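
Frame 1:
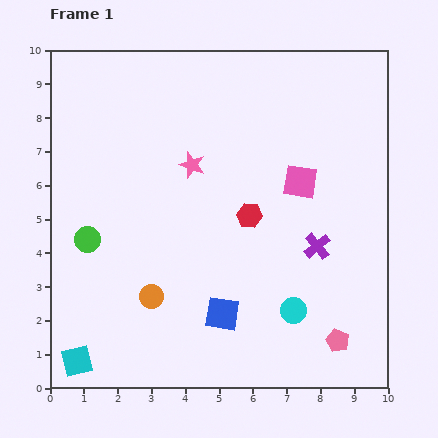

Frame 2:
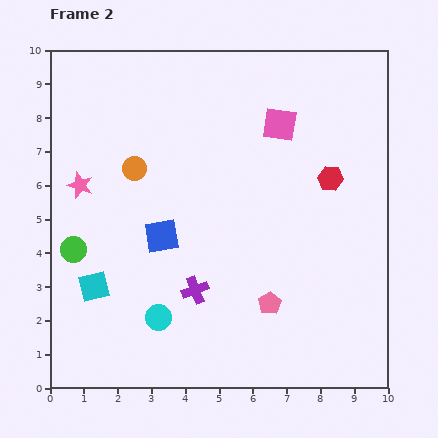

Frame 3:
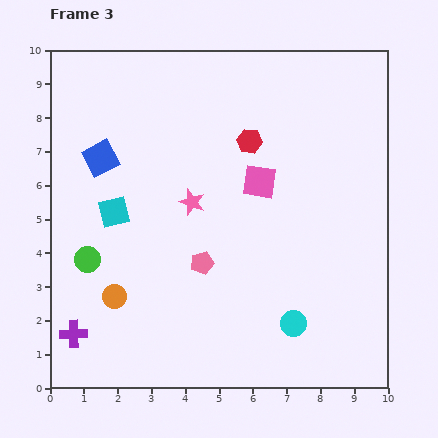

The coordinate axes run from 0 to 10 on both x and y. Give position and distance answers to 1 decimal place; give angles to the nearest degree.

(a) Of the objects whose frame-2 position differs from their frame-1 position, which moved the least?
the green circle

(moved 0.5)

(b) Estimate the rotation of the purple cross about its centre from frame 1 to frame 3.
38° clockwise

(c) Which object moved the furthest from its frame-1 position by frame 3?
the purple cross

(moved 7.7; next 5.8)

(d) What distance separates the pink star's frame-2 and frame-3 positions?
3.3

The pink star moved from (0.9, 6.0) to (4.2, 5.5), a distance of √(3.3² + 0.5²) ≈ 3.3.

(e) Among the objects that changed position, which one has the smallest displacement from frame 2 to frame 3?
the green circle

(moved 0.5)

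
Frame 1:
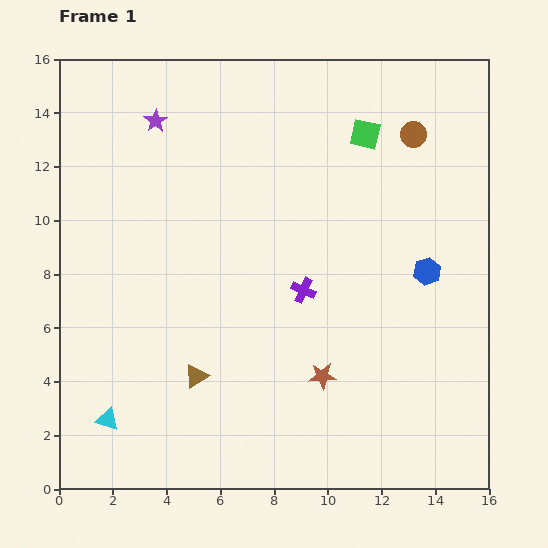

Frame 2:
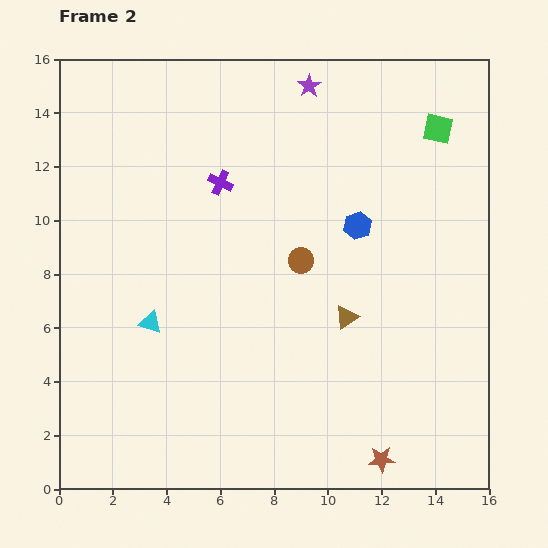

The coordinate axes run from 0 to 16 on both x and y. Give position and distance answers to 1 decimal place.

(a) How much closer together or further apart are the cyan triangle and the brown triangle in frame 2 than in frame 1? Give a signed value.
+3.6

Distance in frame 1: 3.7. Distance in frame 2: 7.3.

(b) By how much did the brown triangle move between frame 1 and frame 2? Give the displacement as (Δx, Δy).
(5.6, 2.2)

The brown triangle was at (5.1, 4.2) in frame 1 and (10.7, 6.4) in frame 2.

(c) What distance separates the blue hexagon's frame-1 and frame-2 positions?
3.1

The blue hexagon moved from (13.7, 8.1) to (11.1, 9.8), a distance of √(2.6² + 1.7²) ≈ 3.1.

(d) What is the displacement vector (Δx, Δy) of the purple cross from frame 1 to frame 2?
(-3.1, 4.0)

The purple cross was at (9.1, 7.4) in frame 1 and (6.0, 11.4) in frame 2.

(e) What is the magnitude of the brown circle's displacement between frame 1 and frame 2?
6.3

The brown circle moved from (13.2, 13.2) to (9.0, 8.5), a distance of √(4.2² + 4.7²) ≈ 6.3.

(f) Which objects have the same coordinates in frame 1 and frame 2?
none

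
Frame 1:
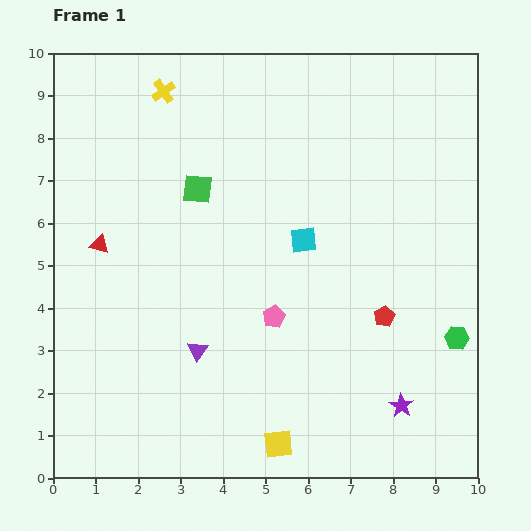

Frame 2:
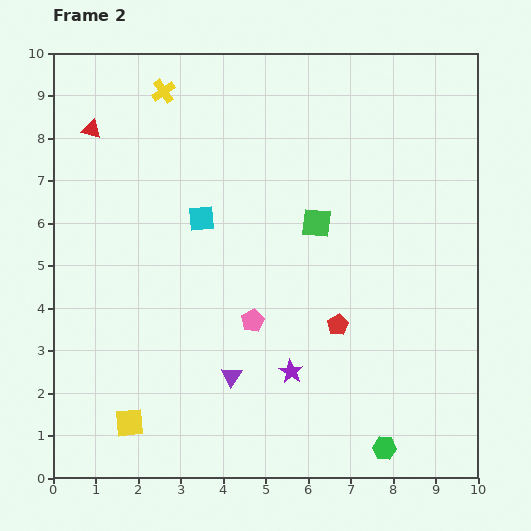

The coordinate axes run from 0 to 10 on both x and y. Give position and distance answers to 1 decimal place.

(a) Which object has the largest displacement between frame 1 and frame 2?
the yellow square

(moved 3.5; next 3.1)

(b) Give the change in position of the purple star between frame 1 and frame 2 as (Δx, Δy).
(-2.6, 0.8)

The purple star was at (8.2, 1.7) in frame 1 and (5.6, 2.5) in frame 2.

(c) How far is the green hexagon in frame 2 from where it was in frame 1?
3.1

The green hexagon moved from (9.5, 3.3) to (7.8, 0.7), a distance of √(1.7² + 2.6²) ≈ 3.1.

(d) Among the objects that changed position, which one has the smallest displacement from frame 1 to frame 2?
the pink pentagon

(moved 0.5)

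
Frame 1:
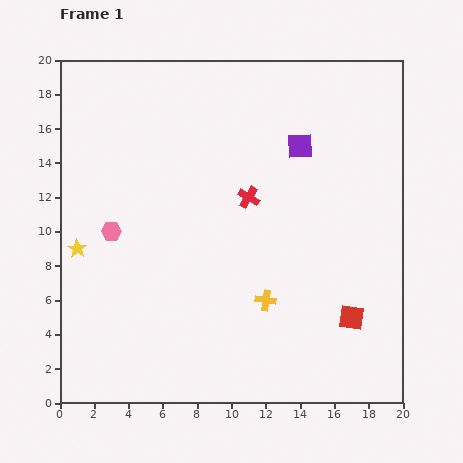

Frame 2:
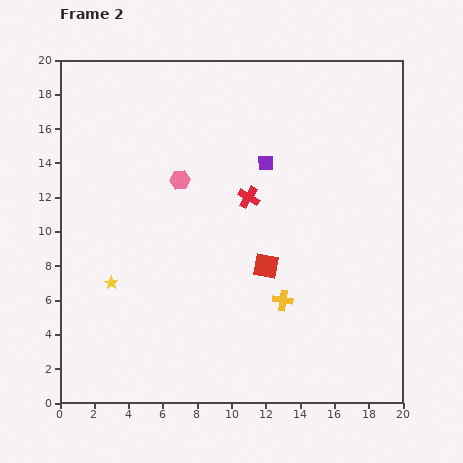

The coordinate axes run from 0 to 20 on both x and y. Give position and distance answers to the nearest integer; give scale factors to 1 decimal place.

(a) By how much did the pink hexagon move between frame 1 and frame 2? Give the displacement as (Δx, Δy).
(4, 3)

The pink hexagon was at (3, 10) in frame 1 and (7, 13) in frame 2.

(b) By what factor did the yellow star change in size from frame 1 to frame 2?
0.7×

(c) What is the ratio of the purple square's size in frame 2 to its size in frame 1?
0.6×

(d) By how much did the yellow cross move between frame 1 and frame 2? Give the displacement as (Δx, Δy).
(1, 0)

The yellow cross was at (12, 6) in frame 1 and (13, 6) in frame 2.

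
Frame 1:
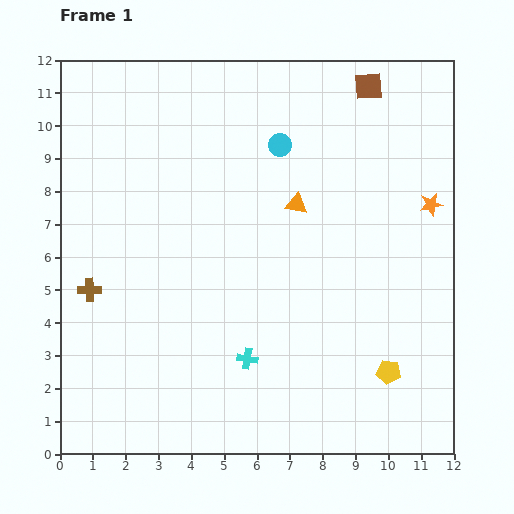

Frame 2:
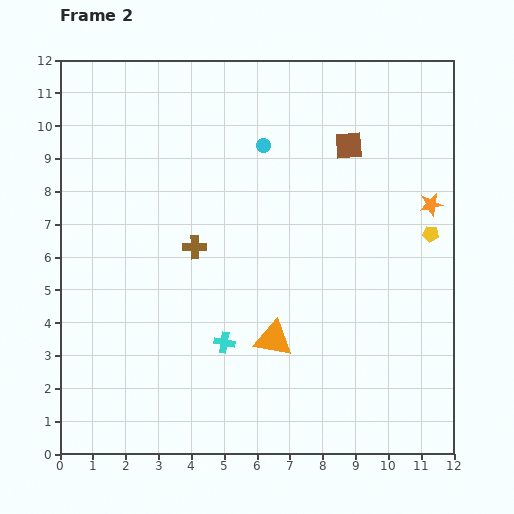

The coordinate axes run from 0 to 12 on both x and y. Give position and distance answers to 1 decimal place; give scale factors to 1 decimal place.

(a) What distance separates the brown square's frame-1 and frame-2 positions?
1.9

The brown square moved from (9.4, 11.2) to (8.8, 9.4), a distance of √(0.6² + 1.8²) ≈ 1.9.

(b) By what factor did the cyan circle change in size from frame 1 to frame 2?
0.6×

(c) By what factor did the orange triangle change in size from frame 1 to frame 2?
1.7×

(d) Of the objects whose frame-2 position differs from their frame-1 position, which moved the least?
the cyan circle

(moved 0.5)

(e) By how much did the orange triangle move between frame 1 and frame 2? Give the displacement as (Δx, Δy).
(-0.7, -4.1)

The orange triangle was at (7.2, 7.6) in frame 1 and (6.5, 3.5) in frame 2.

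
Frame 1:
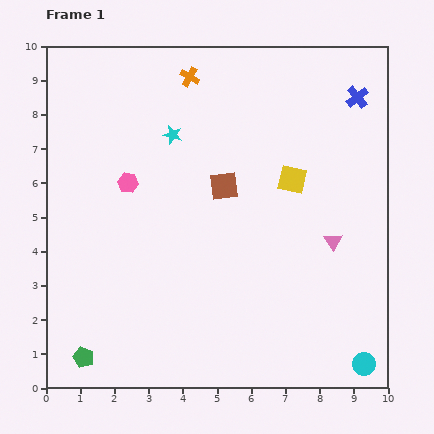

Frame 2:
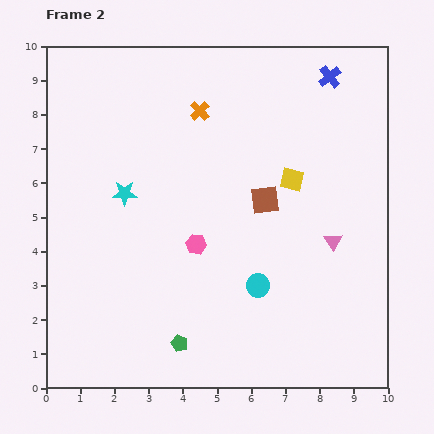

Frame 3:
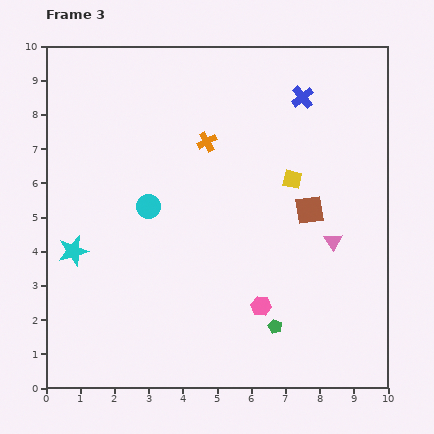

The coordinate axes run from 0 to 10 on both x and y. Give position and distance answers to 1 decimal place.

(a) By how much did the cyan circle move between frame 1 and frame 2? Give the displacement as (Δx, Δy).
(-3.1, 2.3)

The cyan circle was at (9.3, 0.7) in frame 1 and (6.2, 3.0) in frame 2.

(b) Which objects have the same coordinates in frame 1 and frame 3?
the pink triangle, the yellow square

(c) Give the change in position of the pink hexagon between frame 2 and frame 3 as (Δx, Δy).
(1.9, -1.8)

The pink hexagon was at (4.4, 4.2) in frame 2 and (6.3, 2.4) in frame 3.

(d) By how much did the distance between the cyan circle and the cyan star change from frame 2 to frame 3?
-2.1

Distance in frame 2: 4.7. Distance in frame 3: 2.6.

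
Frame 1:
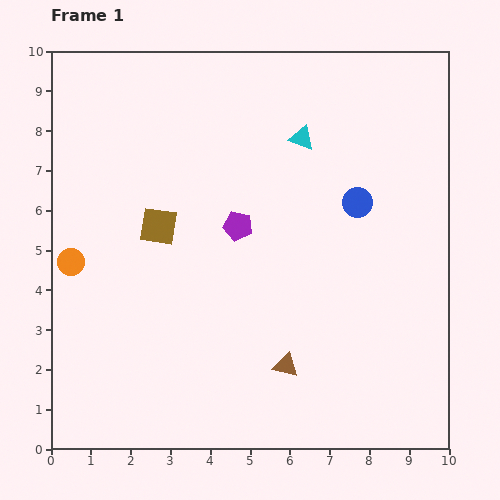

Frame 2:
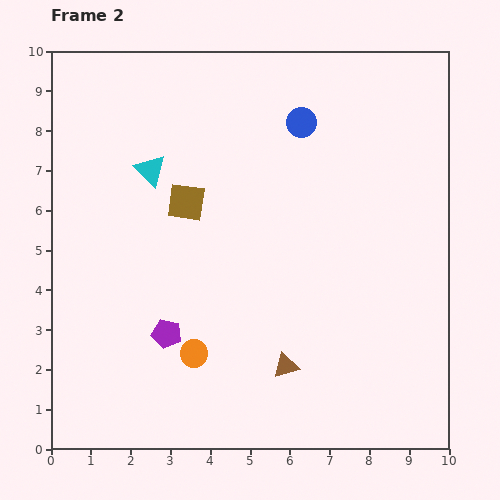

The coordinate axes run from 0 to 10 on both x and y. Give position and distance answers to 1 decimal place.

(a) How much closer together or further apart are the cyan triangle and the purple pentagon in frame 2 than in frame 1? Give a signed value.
+1.4

Distance in frame 1: 2.7. Distance in frame 2: 4.1.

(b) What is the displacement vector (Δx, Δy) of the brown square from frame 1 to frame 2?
(0.7, 0.6)

The brown square was at (2.7, 5.6) in frame 1 and (3.4, 6.2) in frame 2.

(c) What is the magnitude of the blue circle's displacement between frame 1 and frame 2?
2.4

The blue circle moved from (7.7, 6.2) to (6.3, 8.2), a distance of √(1.4² + 2.0²) ≈ 2.4.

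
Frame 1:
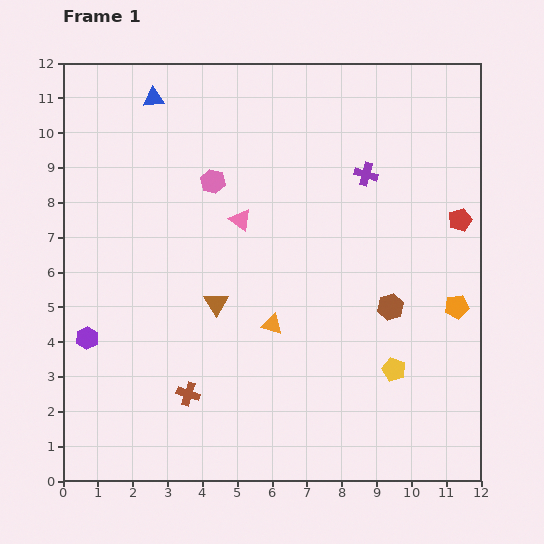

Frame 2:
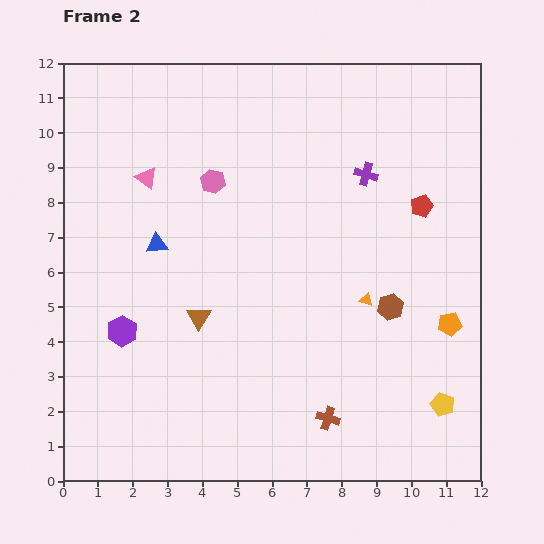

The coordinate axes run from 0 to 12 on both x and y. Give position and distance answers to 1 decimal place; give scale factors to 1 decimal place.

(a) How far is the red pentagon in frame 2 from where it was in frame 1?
1.2

The red pentagon moved from (11.4, 7.5) to (10.3, 7.9), a distance of √(1.1² + 0.4²) ≈ 1.2.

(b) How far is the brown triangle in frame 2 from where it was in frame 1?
0.6

The brown triangle moved from (4.4, 5.1) to (3.9, 4.7), a distance of √(0.5² + 0.4²) ≈ 0.6.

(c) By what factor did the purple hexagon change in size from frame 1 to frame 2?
1.4×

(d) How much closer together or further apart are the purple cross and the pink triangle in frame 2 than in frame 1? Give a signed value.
+2.5

Distance in frame 1: 3.8. Distance in frame 2: 6.3.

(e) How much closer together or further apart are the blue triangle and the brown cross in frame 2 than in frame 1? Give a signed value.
-1.6

Distance in frame 1: 8.6. Distance in frame 2: 7.0.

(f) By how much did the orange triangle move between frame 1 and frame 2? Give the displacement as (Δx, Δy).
(2.7, 0.7)

The orange triangle was at (6.0, 4.5) in frame 1 and (8.7, 5.2) in frame 2.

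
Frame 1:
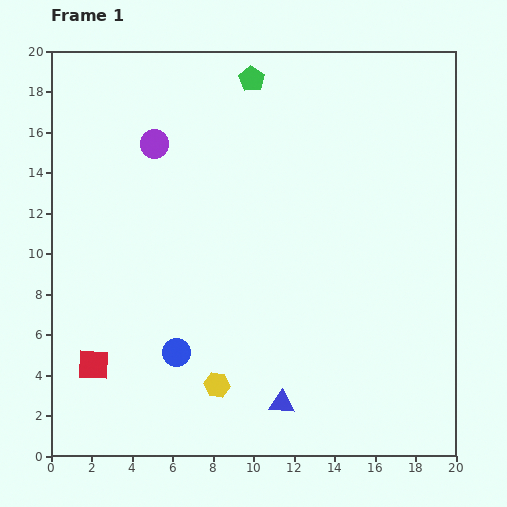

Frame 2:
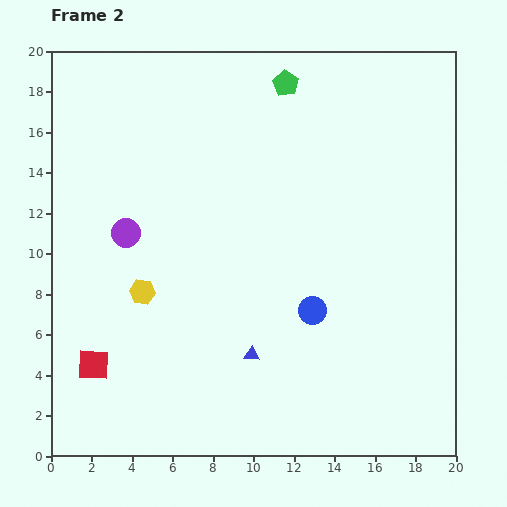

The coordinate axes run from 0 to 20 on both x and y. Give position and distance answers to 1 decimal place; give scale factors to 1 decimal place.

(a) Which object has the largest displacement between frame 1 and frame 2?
the blue circle

(moved 7.0; next 5.9)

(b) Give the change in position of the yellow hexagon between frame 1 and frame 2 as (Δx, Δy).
(-3.7, 4.6)

The yellow hexagon was at (8.2, 3.5) in frame 1 and (4.5, 8.1) in frame 2.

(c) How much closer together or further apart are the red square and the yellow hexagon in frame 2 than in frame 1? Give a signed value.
-1.9

Distance in frame 1: 6.2. Distance in frame 2: 4.3.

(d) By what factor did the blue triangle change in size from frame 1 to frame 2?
0.6×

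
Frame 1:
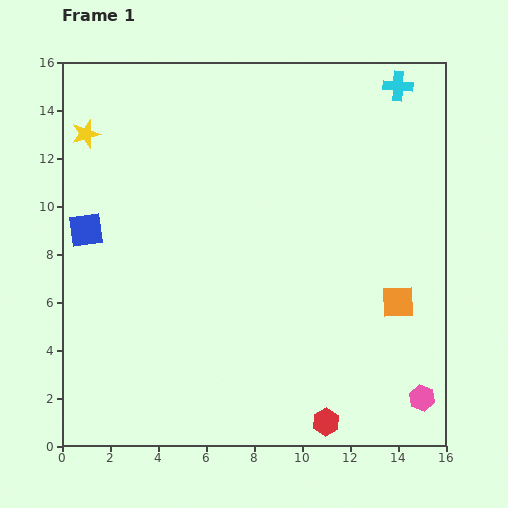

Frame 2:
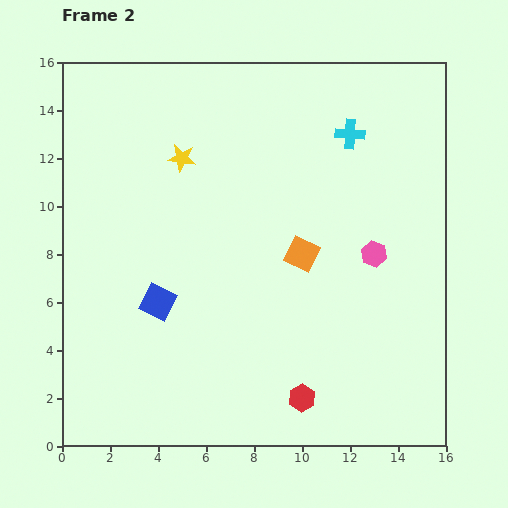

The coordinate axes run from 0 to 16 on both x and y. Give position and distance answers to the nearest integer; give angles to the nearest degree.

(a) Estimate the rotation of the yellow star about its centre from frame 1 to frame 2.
25° clockwise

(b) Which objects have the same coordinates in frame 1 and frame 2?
none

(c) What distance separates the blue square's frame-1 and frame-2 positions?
4

The blue square moved from (1, 9) to (4, 6), a distance of √(3² + 3²) ≈ 4.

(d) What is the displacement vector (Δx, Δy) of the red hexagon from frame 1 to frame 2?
(-1, 1)

The red hexagon was at (11, 1) in frame 1 and (10, 2) in frame 2.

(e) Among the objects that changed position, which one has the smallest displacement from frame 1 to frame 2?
the red hexagon

(moved 1)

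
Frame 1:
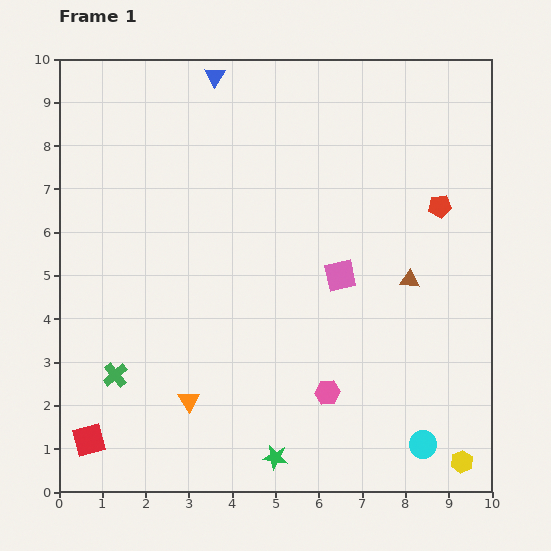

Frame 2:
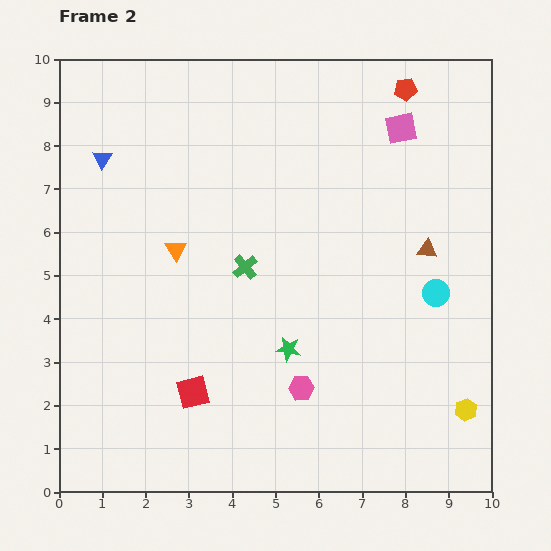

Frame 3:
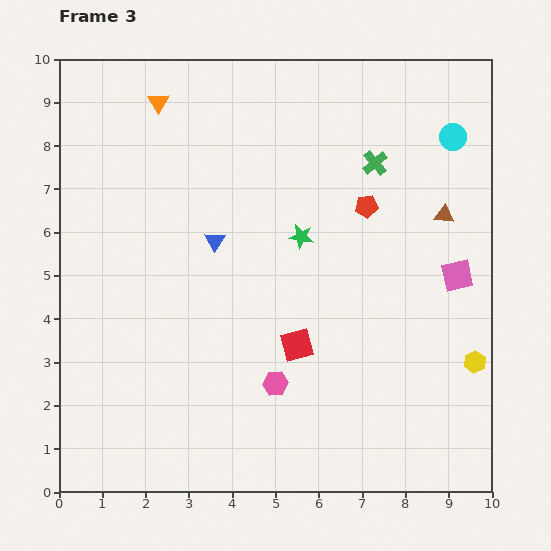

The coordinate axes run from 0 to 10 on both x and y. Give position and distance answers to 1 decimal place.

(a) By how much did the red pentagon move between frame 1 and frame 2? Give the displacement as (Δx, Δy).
(-0.8, 2.7)

The red pentagon was at (8.8, 6.6) in frame 1 and (8.0, 9.3) in frame 2.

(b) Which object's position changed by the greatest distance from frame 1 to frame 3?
the green cross

(moved 7.7; next 7.1)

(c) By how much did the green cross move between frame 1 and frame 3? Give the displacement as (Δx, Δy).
(6.0, 4.9)

The green cross was at (1.3, 2.7) in frame 1 and (7.3, 7.6) in frame 3.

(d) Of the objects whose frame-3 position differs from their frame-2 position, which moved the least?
the pink hexagon

(moved 0.6)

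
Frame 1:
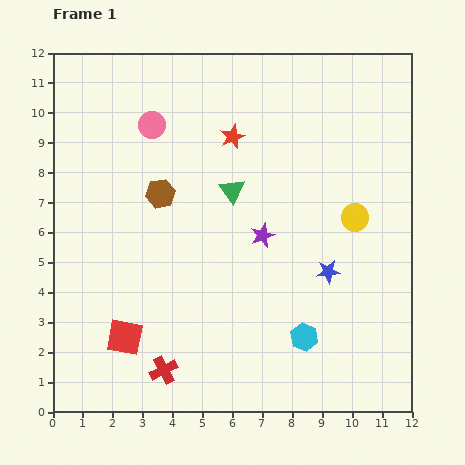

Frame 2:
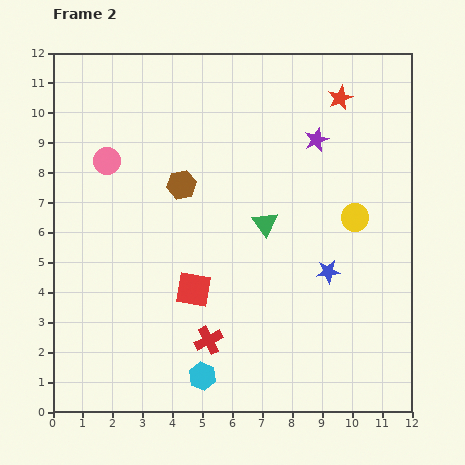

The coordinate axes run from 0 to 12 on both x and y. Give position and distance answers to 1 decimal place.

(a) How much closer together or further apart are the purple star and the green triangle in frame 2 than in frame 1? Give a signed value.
+1.5

Distance in frame 1: 1.8. Distance in frame 2: 3.3.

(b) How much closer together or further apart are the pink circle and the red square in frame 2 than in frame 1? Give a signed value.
-2.0

Distance in frame 1: 7.2. Distance in frame 2: 5.2.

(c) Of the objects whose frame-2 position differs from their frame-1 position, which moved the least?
the brown hexagon

(moved 0.8)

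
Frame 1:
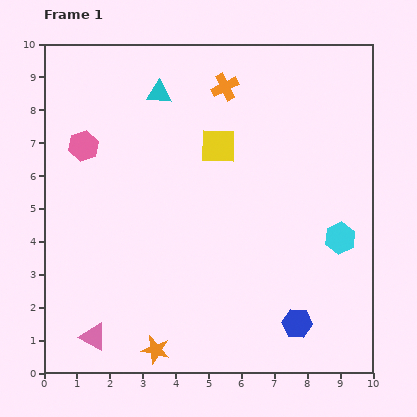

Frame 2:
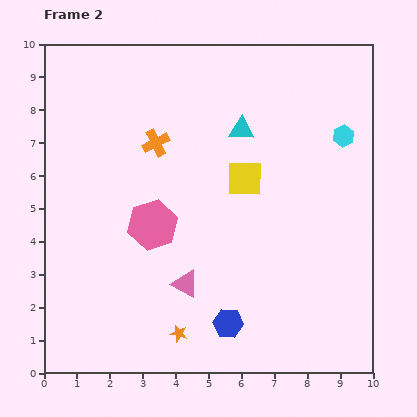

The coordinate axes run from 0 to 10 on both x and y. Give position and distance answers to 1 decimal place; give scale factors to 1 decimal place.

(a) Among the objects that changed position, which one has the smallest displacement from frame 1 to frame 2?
the orange star

(moved 0.9)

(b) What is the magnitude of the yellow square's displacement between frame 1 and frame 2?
1.3

The yellow square moved from (5.3, 6.9) to (6.1, 5.9), a distance of √(0.8² + 1.0²) ≈ 1.3.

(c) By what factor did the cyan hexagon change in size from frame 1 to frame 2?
0.7×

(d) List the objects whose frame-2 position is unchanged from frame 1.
none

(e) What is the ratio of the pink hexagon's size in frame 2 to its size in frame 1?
1.6×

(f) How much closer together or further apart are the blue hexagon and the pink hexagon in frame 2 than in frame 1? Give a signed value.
-4.7

Distance in frame 1: 8.5. Distance in frame 2: 3.8.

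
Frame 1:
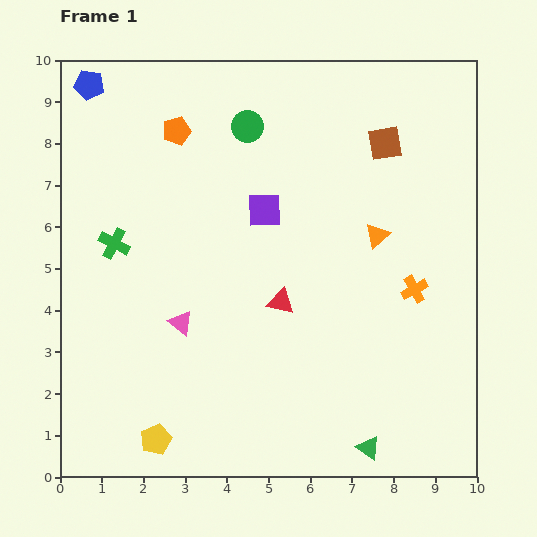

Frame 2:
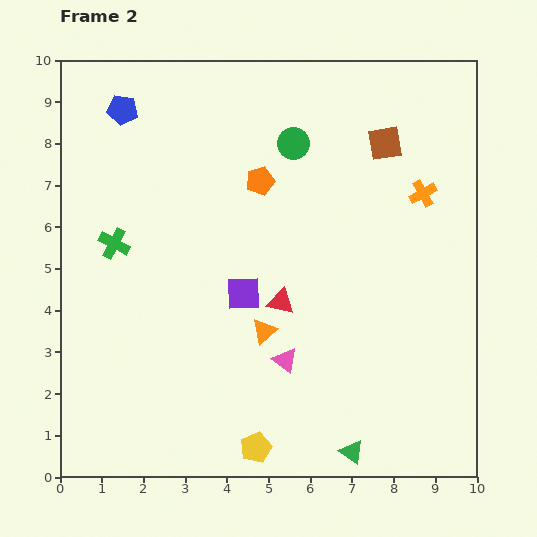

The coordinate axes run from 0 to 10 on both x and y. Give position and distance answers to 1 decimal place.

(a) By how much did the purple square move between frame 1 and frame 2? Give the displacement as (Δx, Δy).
(-0.5, -2.0)

The purple square was at (4.9, 6.4) in frame 1 and (4.4, 4.4) in frame 2.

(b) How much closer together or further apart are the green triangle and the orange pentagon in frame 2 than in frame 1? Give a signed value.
-2.0

Distance in frame 1: 8.9. Distance in frame 2: 6.9.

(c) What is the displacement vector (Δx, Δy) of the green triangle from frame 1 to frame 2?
(-0.4, -0.1)

The green triangle was at (7.4, 0.7) in frame 1 and (7.0, 0.6) in frame 2.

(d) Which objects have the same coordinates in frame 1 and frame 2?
the brown square, the red triangle, the green cross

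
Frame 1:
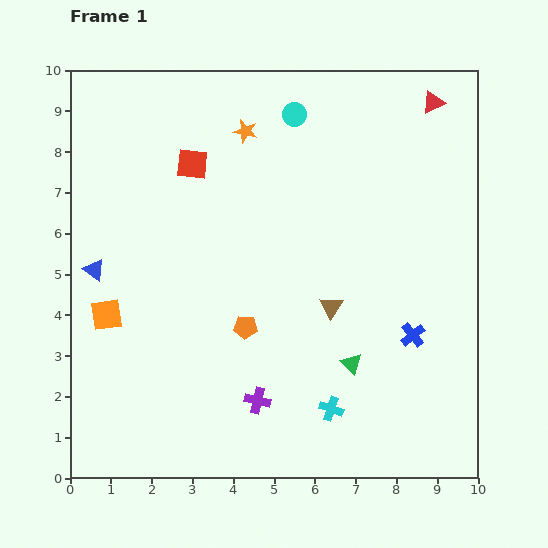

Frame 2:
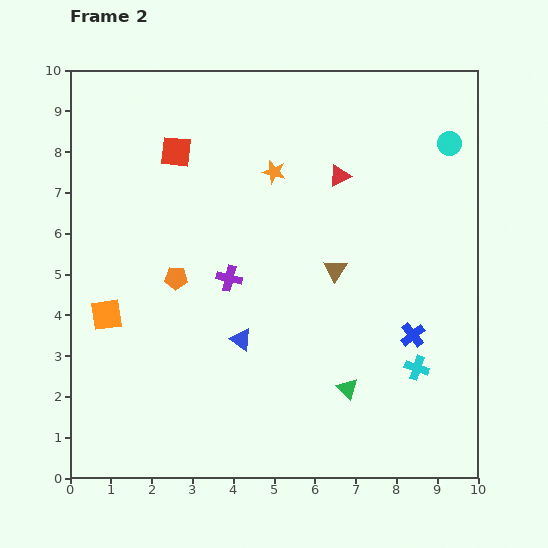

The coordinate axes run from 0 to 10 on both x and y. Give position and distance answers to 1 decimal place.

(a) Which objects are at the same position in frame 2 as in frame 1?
the blue cross, the orange square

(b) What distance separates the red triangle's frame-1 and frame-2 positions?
2.9

The red triangle moved from (8.9, 9.2) to (6.6, 7.4), a distance of √(2.3² + 1.8²) ≈ 2.9.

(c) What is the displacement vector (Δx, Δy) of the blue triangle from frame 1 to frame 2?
(3.6, -1.7)

The blue triangle was at (0.6, 5.1) in frame 1 and (4.2, 3.4) in frame 2.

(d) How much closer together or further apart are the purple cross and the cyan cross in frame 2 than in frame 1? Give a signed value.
+3.3

Distance in frame 1: 1.8. Distance in frame 2: 5.1.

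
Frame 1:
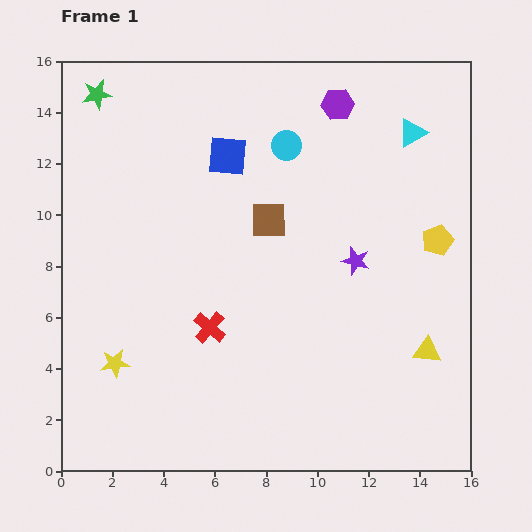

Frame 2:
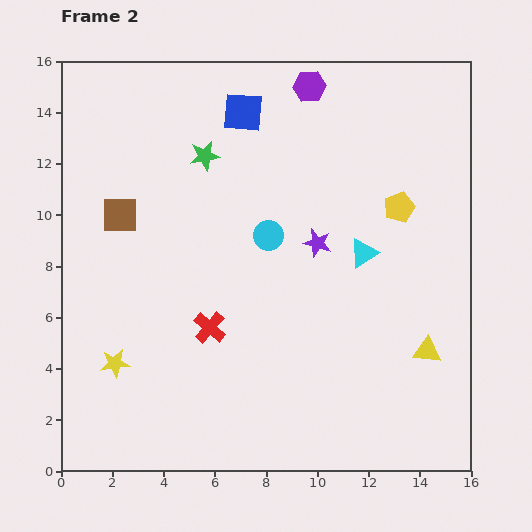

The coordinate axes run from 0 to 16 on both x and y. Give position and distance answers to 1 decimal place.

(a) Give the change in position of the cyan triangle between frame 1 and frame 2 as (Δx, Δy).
(-1.9, -4.7)

The cyan triangle was at (13.7, 13.2) in frame 1 and (11.8, 8.5) in frame 2.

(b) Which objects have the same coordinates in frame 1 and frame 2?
the yellow triangle, the yellow star, the red cross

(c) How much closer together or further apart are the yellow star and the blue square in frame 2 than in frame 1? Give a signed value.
+1.8

Distance in frame 1: 9.2. Distance in frame 2: 11.0.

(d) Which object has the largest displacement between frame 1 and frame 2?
the brown square

(moved 5.8; next 5.1)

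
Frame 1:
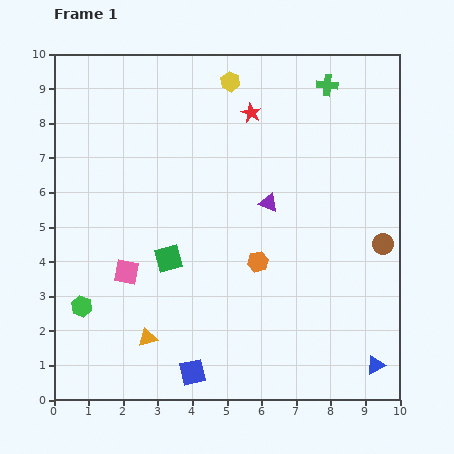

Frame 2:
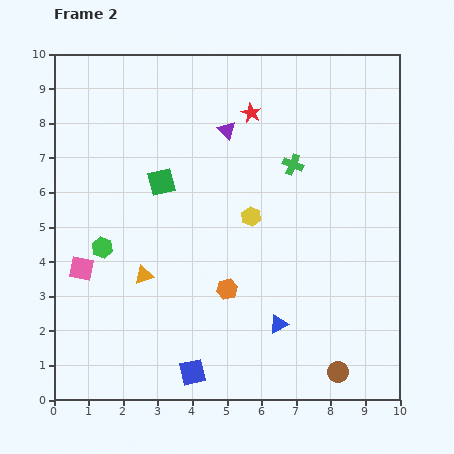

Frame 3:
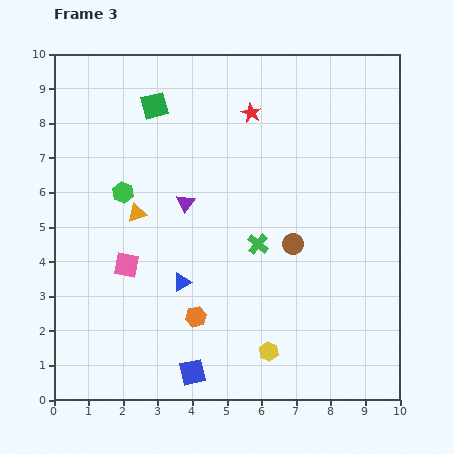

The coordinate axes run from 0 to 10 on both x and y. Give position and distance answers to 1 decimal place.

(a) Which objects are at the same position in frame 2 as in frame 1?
the red star, the blue square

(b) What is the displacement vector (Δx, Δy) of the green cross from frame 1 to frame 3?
(-2.0, -4.6)

The green cross was at (7.9, 9.1) in frame 1 and (5.9, 4.5) in frame 3.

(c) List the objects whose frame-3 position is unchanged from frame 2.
the red star, the blue square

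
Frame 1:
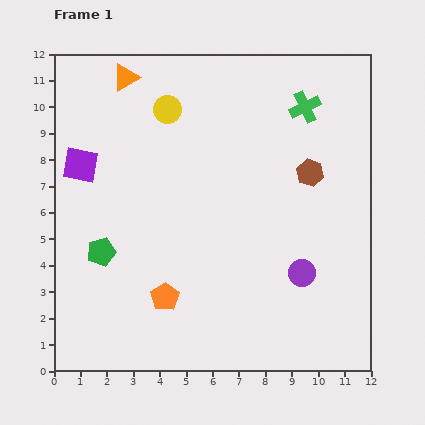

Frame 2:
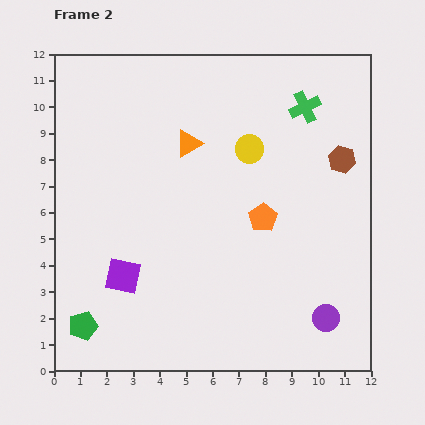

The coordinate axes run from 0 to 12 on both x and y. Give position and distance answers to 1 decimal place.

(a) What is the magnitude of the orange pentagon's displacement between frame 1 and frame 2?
4.8

The orange pentagon moved from (4.2, 2.8) to (7.9, 5.8), a distance of √(3.7² + 3.0²) ≈ 4.8.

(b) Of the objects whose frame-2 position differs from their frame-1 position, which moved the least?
the brown hexagon

(moved 1.3)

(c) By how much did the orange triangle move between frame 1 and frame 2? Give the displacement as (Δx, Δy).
(2.4, -2.5)

The orange triangle was at (2.7, 11.1) in frame 1 and (5.1, 8.6) in frame 2.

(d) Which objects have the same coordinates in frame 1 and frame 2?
the green cross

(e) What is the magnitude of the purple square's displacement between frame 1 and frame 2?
4.5

The purple square moved from (1.0, 7.8) to (2.6, 3.6), a distance of √(1.6² + 4.2²) ≈ 4.5.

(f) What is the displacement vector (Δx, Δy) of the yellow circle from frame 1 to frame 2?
(3.1, -1.5)

The yellow circle was at (4.3, 9.9) in frame 1 and (7.4, 8.4) in frame 2.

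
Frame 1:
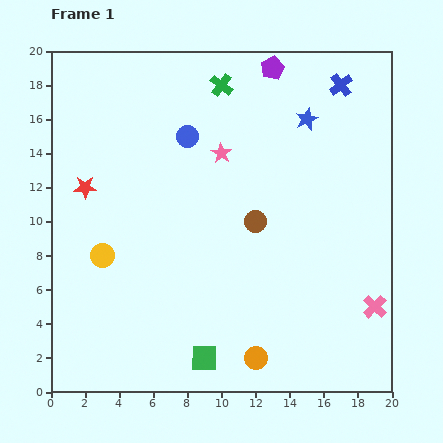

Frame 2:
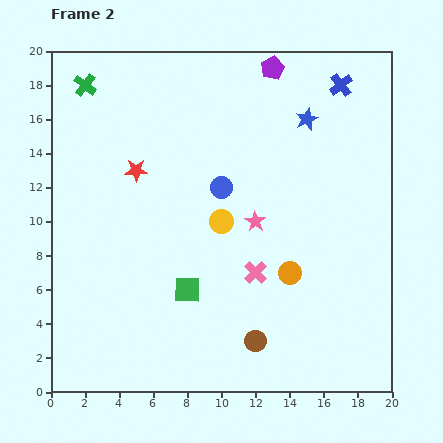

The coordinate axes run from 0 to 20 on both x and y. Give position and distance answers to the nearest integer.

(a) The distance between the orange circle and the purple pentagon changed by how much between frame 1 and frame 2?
-5

Distance in frame 1: 17. Distance in frame 2: 12.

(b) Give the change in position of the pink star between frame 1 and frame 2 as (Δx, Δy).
(2, -4)

The pink star was at (10, 14) in frame 1 and (12, 10) in frame 2.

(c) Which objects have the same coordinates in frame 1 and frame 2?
the purple pentagon, the blue star, the blue cross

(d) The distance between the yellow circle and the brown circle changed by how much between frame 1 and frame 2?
-2

Distance in frame 1: 9. Distance in frame 2: 7.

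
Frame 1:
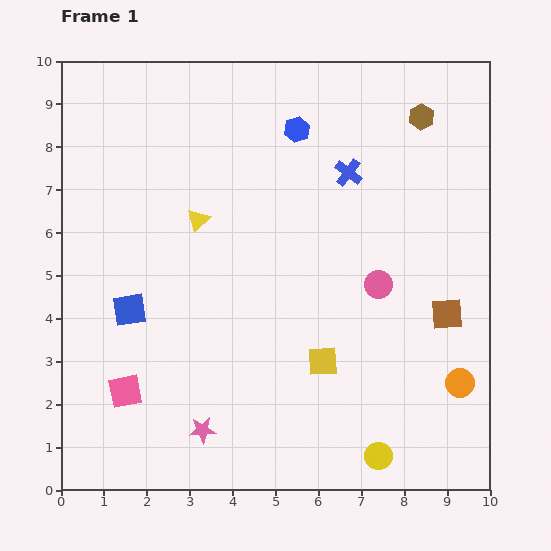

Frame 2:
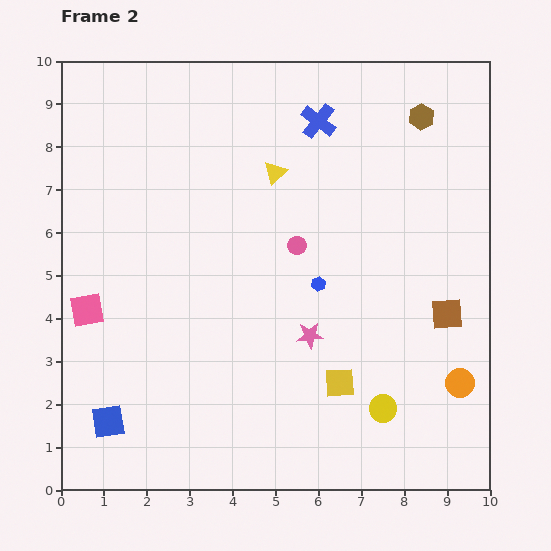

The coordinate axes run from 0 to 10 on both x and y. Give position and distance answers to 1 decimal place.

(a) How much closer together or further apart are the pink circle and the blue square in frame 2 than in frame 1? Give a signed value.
+0.2

Distance in frame 1: 5.8. Distance in frame 2: 6.0.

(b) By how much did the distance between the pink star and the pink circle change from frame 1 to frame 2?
-3.2

Distance in frame 1: 5.3. Distance in frame 2: 2.1.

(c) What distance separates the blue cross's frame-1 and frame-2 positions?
1.4

The blue cross moved from (6.7, 7.4) to (6.0, 8.6), a distance of √(0.7² + 1.2²) ≈ 1.4.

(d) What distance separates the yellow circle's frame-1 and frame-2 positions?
1.1

The yellow circle moved from (7.4, 0.8) to (7.5, 1.9), a distance of √(0.1² + 1.1²) ≈ 1.1.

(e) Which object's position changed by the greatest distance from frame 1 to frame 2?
the blue hexagon

(moved 3.6; next 3.3)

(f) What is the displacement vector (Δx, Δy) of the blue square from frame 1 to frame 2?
(-0.5, -2.6)

The blue square was at (1.6, 4.2) in frame 1 and (1.1, 1.6) in frame 2.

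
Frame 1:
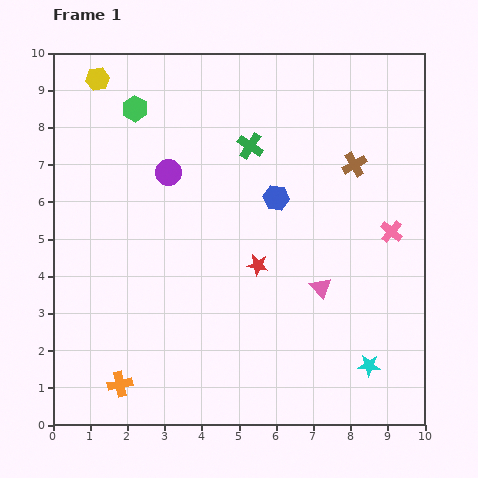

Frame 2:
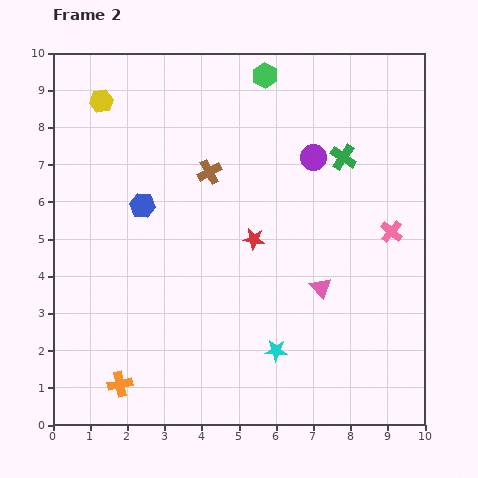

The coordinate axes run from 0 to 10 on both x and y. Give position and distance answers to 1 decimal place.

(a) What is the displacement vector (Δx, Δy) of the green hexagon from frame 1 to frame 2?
(3.5, 0.9)

The green hexagon was at (2.2, 8.5) in frame 1 and (5.7, 9.4) in frame 2.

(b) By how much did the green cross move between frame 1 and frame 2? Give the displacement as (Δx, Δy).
(2.5, -0.3)

The green cross was at (5.3, 7.5) in frame 1 and (7.8, 7.2) in frame 2.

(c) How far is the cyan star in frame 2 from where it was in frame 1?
2.5

The cyan star moved from (8.5, 1.6) to (6.0, 2.0), a distance of √(2.5² + 0.4²) ≈ 2.5.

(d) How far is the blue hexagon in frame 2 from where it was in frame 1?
3.6

The blue hexagon moved from (6.0, 6.1) to (2.4, 5.9), a distance of √(3.6² + 0.2²) ≈ 3.6.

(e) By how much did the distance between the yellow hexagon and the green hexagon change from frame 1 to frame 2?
+3.2

Distance in frame 1: 1.3. Distance in frame 2: 4.5.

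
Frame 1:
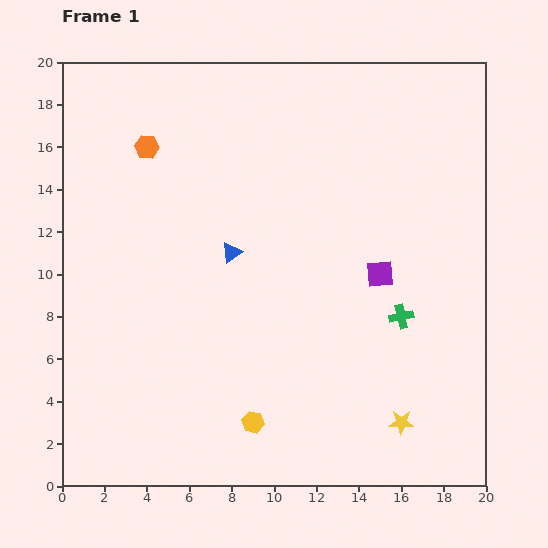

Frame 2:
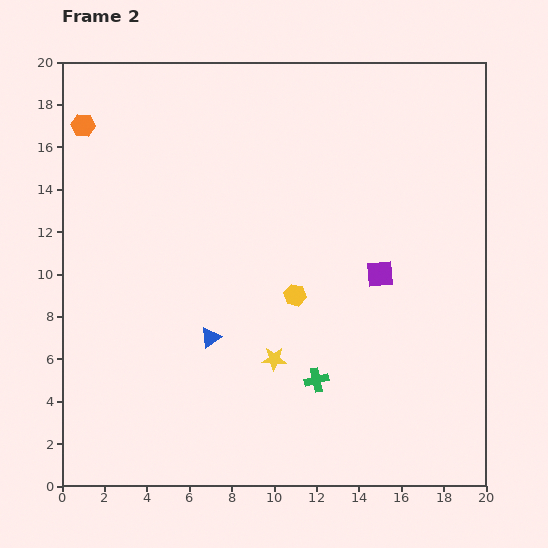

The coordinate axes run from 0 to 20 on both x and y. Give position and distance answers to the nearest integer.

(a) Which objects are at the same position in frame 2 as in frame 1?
the purple square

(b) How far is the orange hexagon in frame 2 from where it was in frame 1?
3

The orange hexagon moved from (4, 16) to (1, 17), a distance of √(3² + 1²) ≈ 3.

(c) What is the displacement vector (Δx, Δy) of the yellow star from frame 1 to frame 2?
(-6, 3)

The yellow star was at (16, 3) in frame 1 and (10, 6) in frame 2.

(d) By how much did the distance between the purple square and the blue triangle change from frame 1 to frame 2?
+2

Distance in frame 1: 7. Distance in frame 2: 9.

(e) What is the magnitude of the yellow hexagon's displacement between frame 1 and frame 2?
6

The yellow hexagon moved from (9, 3) to (11, 9), a distance of √(2² + 6²) ≈ 6.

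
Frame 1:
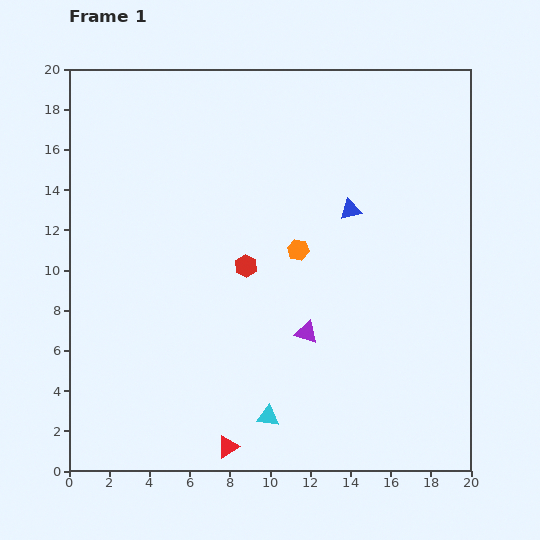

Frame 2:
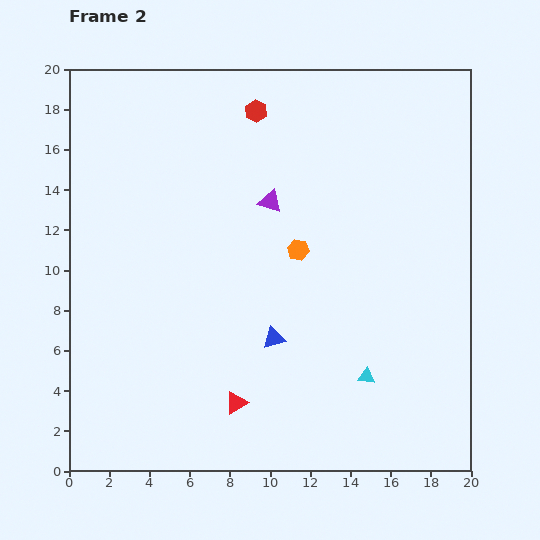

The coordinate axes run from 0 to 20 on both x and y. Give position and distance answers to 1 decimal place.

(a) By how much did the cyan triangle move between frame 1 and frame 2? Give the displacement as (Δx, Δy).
(4.9, 2.0)

The cyan triangle was at (9.9, 2.7) in frame 1 and (14.8, 4.7) in frame 2.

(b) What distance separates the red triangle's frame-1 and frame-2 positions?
2.2

The red triangle moved from (7.9, 1.2) to (8.3, 3.4), a distance of √(0.4² + 2.2²) ≈ 2.2.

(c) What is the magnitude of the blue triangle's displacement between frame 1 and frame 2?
7.4

The blue triangle moved from (14.0, 13.0) to (10.2, 6.6), a distance of √(3.8² + 6.4²) ≈ 7.4.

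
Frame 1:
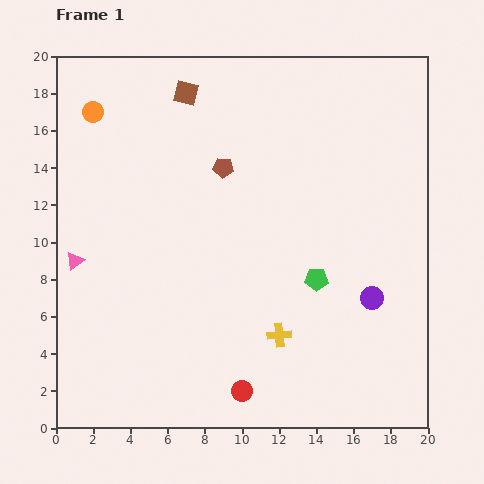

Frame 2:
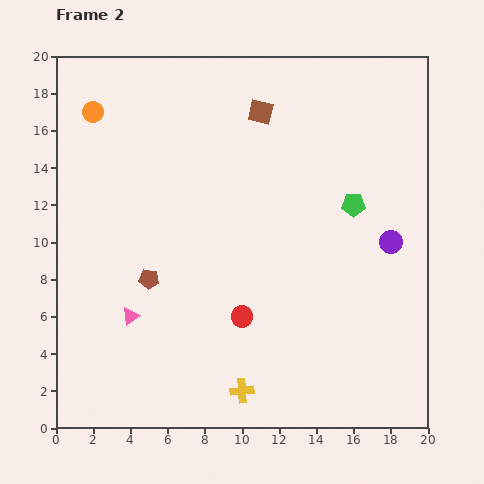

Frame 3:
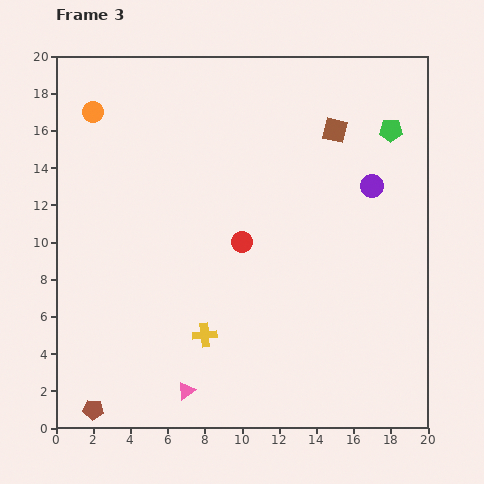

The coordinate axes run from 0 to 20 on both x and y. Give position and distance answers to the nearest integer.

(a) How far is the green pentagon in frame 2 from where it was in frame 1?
4

The green pentagon moved from (14, 8) to (16, 12), a distance of √(2² + 4²) ≈ 4.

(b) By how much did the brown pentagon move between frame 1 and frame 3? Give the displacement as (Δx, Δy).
(-7, -13)

The brown pentagon was at (9, 14) in frame 1 and (2, 1) in frame 3.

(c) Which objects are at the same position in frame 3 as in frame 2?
the orange circle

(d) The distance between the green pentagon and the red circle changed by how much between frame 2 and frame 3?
+2

Distance in frame 2: 8. Distance in frame 3: 10.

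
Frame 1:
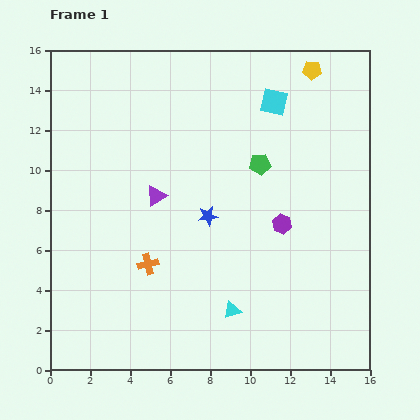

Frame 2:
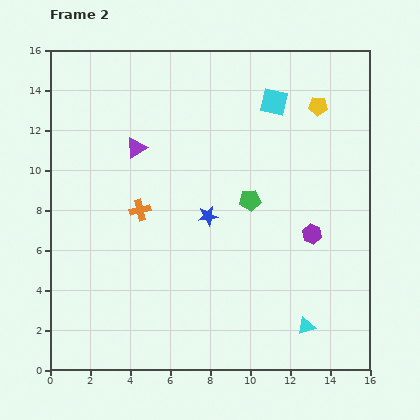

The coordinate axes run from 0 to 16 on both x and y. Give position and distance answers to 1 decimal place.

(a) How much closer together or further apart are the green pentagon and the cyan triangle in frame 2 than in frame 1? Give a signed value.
-0.5

Distance in frame 1: 7.4. Distance in frame 2: 6.9.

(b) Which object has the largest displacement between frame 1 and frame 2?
the cyan triangle

(moved 3.8; next 2.7)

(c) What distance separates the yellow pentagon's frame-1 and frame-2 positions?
1.8

The yellow pentagon moved from (13.1, 15.0) to (13.4, 13.2), a distance of √(0.3² + 1.8²) ≈ 1.8.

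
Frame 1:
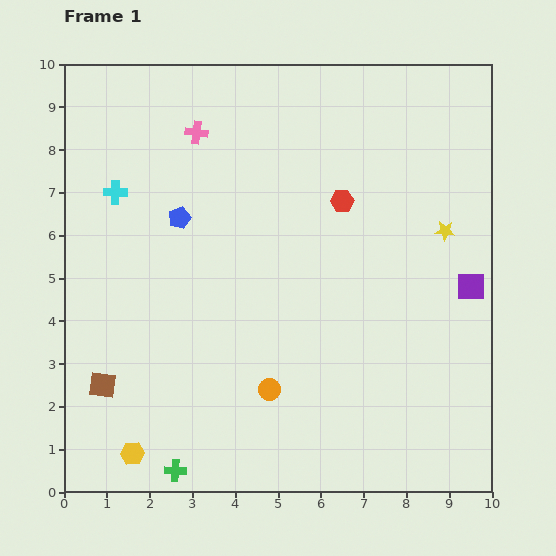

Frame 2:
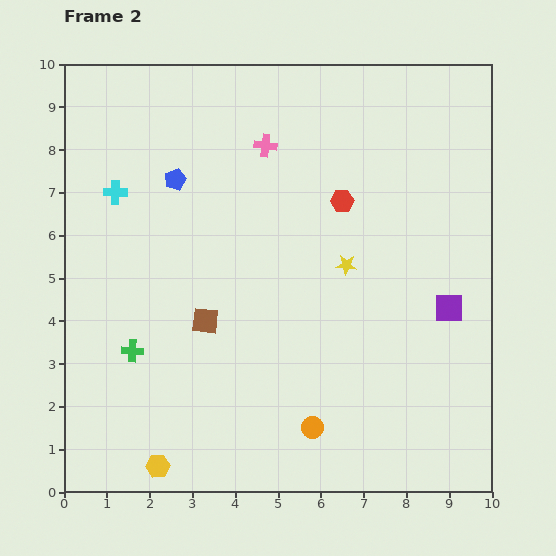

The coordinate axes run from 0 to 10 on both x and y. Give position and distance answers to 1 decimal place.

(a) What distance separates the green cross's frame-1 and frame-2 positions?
3.0

The green cross moved from (2.6, 0.5) to (1.6, 3.3), a distance of √(1.0² + 2.8²) ≈ 3.0.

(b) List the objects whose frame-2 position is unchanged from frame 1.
the red hexagon, the cyan cross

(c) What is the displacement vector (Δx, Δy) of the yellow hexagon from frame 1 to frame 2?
(0.6, -0.3)

The yellow hexagon was at (1.6, 0.9) in frame 1 and (2.2, 0.6) in frame 2.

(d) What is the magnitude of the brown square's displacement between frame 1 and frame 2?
2.8

The brown square moved from (0.9, 2.5) to (3.3, 4.0), a distance of √(2.4² + 1.5²) ≈ 2.8.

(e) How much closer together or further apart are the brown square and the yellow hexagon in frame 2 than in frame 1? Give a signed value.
+1.9

Distance in frame 1: 1.7. Distance in frame 2: 3.6.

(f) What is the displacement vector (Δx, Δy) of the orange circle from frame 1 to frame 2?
(1.0, -0.9)

The orange circle was at (4.8, 2.4) in frame 1 and (5.8, 1.5) in frame 2.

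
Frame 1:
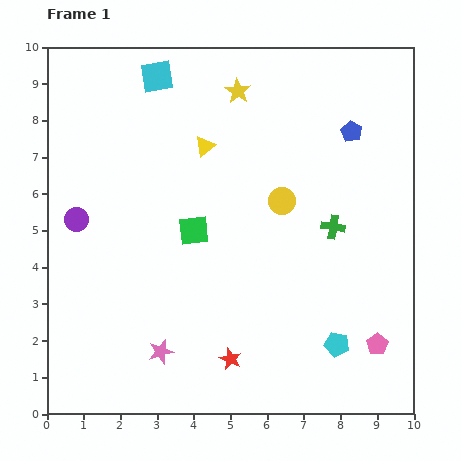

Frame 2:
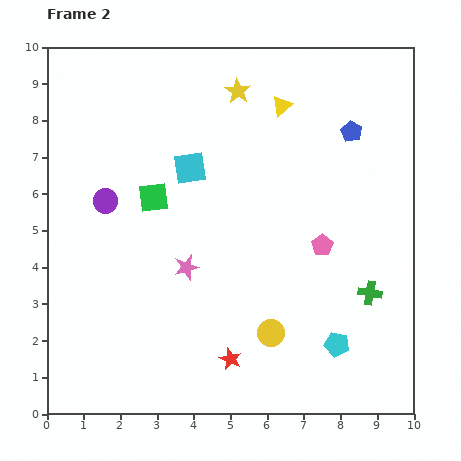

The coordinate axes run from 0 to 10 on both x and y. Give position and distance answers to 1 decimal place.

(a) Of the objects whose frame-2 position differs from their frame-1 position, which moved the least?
the purple circle

(moved 0.9)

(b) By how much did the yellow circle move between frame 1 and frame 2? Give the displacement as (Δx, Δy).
(-0.3, -3.6)

The yellow circle was at (6.4, 5.8) in frame 1 and (6.1, 2.2) in frame 2.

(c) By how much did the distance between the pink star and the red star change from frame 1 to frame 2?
+0.9

Distance in frame 1: 1.9. Distance in frame 2: 2.8.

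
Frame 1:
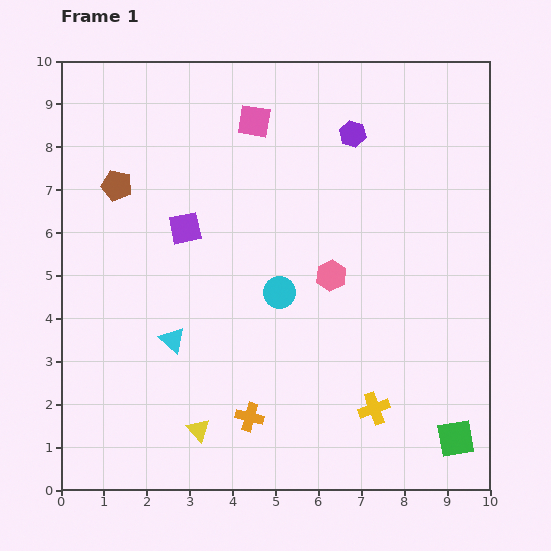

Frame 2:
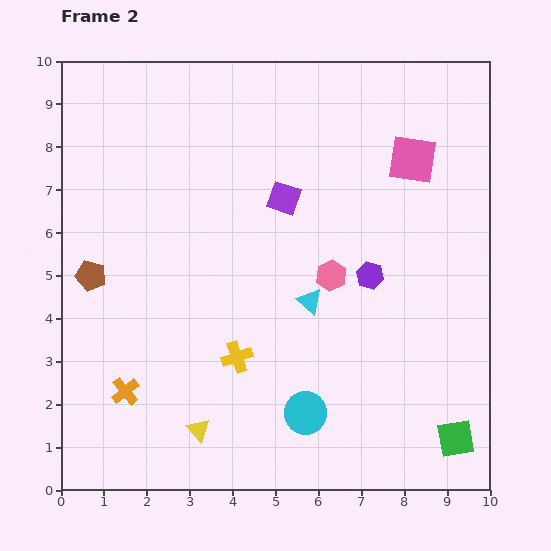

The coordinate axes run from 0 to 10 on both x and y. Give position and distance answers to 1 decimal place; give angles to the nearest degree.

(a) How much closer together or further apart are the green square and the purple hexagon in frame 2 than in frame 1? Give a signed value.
-3.2

Distance in frame 1: 7.5. Distance in frame 2: 4.3.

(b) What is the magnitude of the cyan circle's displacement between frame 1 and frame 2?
2.9

The cyan circle moved from (5.1, 4.6) to (5.7, 1.8), a distance of √(0.6² + 2.8²) ≈ 2.9.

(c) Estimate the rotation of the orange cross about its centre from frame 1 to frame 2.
36° clockwise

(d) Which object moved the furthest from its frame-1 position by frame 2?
the pink square

(moved 3.8; next 3.4)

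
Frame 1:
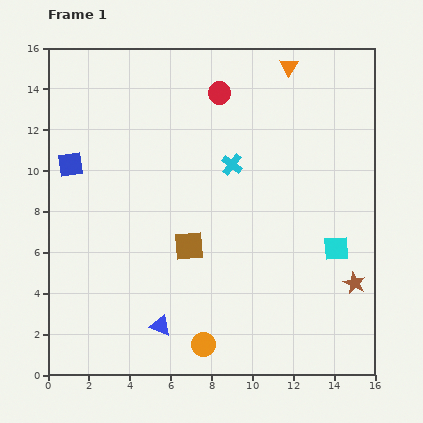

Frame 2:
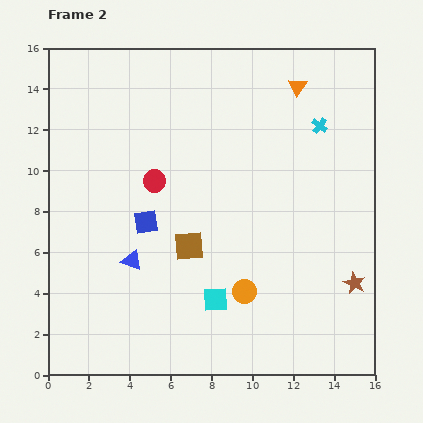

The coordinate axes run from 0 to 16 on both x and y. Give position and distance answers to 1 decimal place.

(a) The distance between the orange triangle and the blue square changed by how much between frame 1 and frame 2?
-1.8

Distance in frame 1: 11.7. Distance in frame 2: 9.9.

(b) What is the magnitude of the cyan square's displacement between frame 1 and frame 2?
6.4

The cyan square moved from (14.1, 6.2) to (8.2, 3.7), a distance of √(5.9² + 2.5²) ≈ 6.4.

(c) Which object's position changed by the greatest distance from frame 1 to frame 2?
the cyan square

(moved 6.4; next 5.4)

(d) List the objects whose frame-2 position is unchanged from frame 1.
the brown star, the brown square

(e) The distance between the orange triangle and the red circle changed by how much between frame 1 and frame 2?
+4.8

Distance in frame 1: 3.6. Distance in frame 2: 8.4.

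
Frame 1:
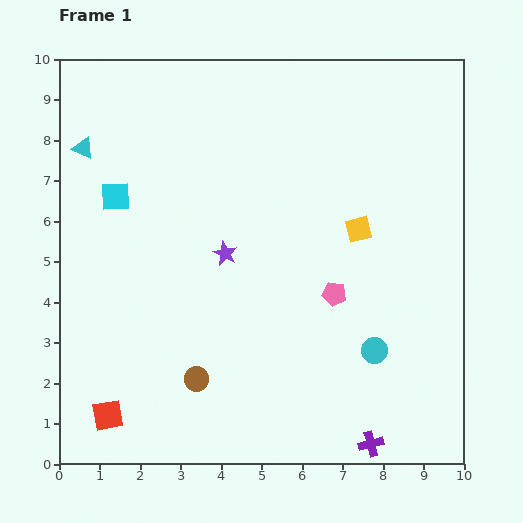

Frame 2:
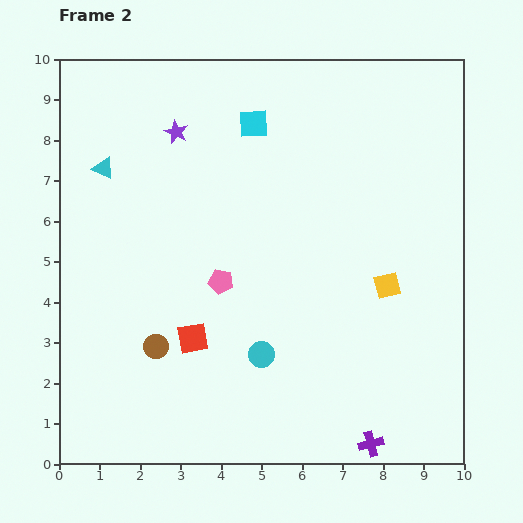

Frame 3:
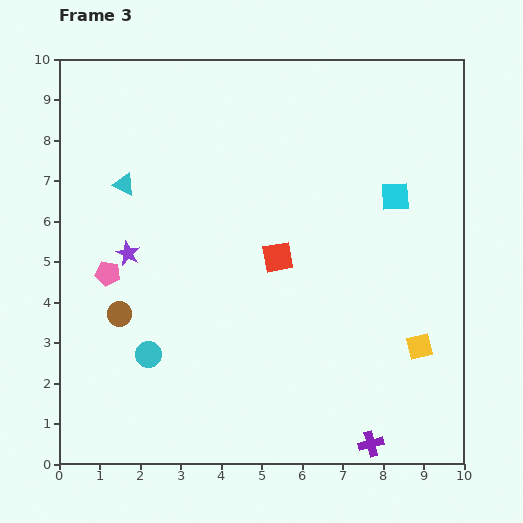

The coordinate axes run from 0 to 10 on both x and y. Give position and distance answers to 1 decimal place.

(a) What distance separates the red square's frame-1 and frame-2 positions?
2.8

The red square moved from (1.2, 1.2) to (3.3, 3.1), a distance of √(2.1² + 1.9²) ≈ 2.8.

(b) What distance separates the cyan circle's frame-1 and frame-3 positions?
5.6

The cyan circle moved from (7.8, 2.8) to (2.2, 2.7), a distance of √(5.6² + 0.1²) ≈ 5.6.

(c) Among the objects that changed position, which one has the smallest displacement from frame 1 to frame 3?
the cyan triangle

(moved 1.3)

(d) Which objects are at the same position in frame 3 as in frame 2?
the purple cross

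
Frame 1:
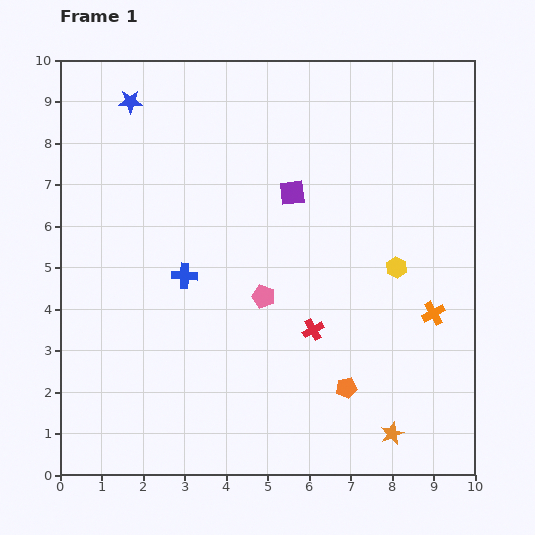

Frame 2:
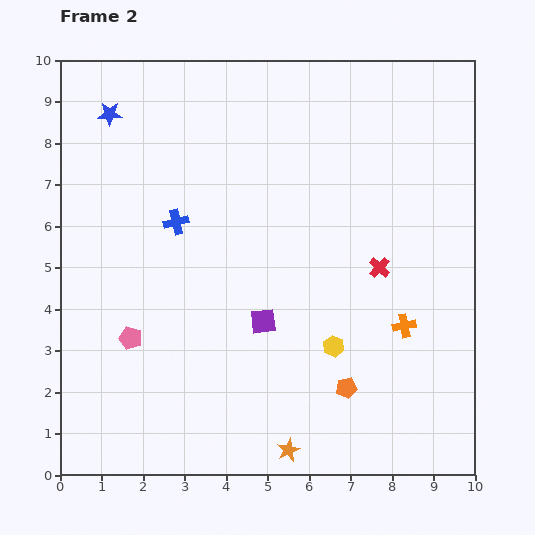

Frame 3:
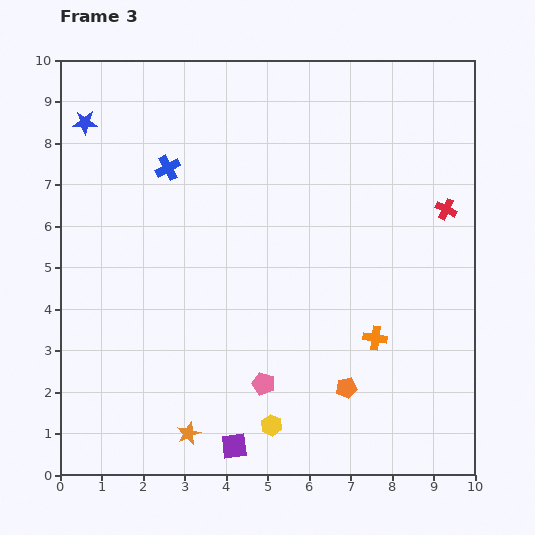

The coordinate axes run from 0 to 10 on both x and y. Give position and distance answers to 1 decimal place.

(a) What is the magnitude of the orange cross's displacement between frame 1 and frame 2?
0.8

The orange cross moved from (9.0, 3.9) to (8.3, 3.6), a distance of √(0.7² + 0.3²) ≈ 0.8.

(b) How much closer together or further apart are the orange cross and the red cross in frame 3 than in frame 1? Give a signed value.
+0.6

Distance in frame 1: 2.9. Distance in frame 3: 3.5.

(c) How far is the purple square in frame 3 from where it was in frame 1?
6.3

The purple square moved from (5.6, 6.8) to (4.2, 0.7), a distance of √(1.4² + 6.1²) ≈ 6.3.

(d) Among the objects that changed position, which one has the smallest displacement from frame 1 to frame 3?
the blue star

(moved 1.2)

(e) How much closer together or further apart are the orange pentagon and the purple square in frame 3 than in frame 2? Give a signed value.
+0.4

Distance in frame 2: 2.6. Distance in frame 3: 3.0.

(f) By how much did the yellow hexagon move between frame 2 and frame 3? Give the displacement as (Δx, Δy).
(-1.5, -1.9)

The yellow hexagon was at (6.6, 3.1) in frame 2 and (5.1, 1.2) in frame 3.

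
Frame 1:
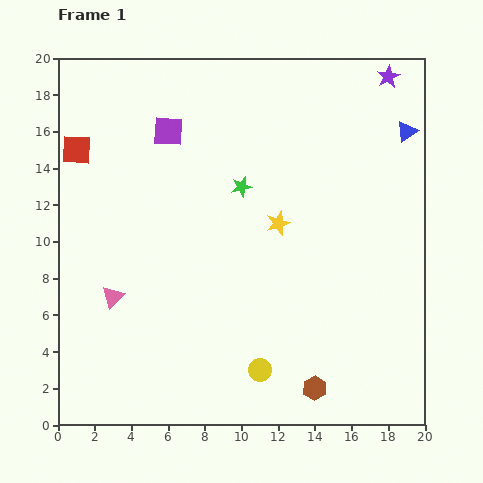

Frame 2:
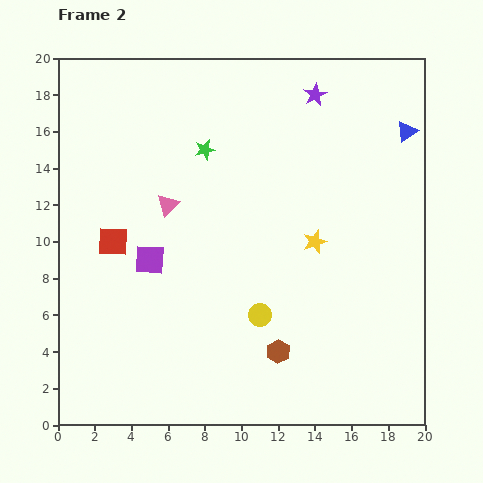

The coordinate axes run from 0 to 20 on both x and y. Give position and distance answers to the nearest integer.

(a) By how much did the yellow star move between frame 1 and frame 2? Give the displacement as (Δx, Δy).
(2, -1)

The yellow star was at (12, 11) in frame 1 and (14, 10) in frame 2.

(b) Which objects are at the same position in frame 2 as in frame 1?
the blue triangle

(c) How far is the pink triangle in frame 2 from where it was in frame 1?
6

The pink triangle moved from (3, 7) to (6, 12), a distance of √(3² + 5²) ≈ 6.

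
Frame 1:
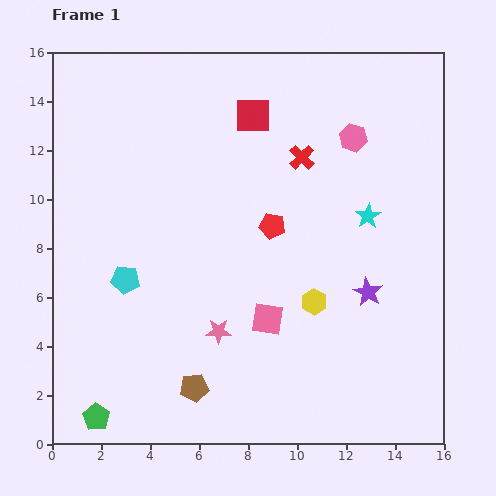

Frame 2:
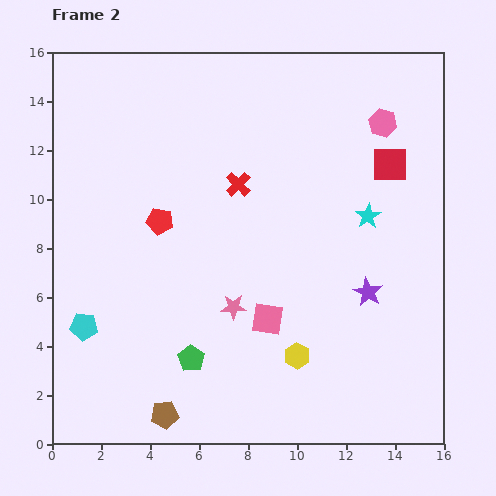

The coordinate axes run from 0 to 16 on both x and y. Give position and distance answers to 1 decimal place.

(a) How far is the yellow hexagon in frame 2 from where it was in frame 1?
2.3

The yellow hexagon moved from (10.7, 5.8) to (10.0, 3.6), a distance of √(0.7² + 2.2²) ≈ 2.3.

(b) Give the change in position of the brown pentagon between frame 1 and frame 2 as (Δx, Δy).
(-1.2, -1.1)

The brown pentagon was at (5.8, 2.3) in frame 1 and (4.6, 1.2) in frame 2.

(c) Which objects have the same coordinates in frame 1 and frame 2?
the cyan star, the pink square, the purple star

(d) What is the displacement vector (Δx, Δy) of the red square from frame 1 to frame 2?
(5.6, -2.0)

The red square was at (8.2, 13.4) in frame 1 and (13.8, 11.4) in frame 2.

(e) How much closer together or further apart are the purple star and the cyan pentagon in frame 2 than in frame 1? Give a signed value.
+1.8

Distance in frame 1: 9.9. Distance in frame 2: 11.7.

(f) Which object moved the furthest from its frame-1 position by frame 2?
the red square

(moved 5.9; next 4.6)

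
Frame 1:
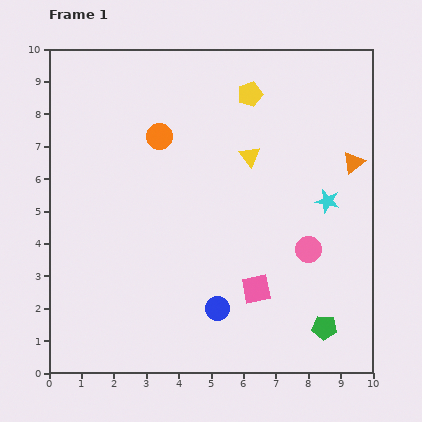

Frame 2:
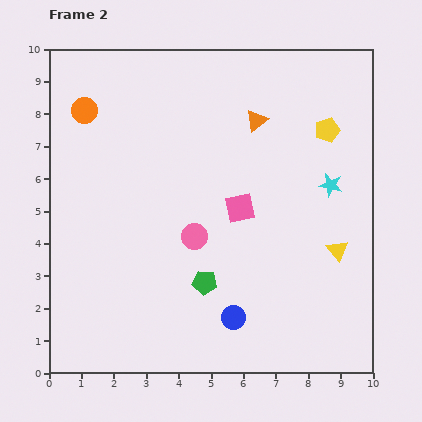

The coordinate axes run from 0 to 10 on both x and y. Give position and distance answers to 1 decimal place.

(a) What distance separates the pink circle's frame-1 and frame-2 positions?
3.5

The pink circle moved from (8.0, 3.8) to (4.5, 4.2), a distance of √(3.5² + 0.4²) ≈ 3.5.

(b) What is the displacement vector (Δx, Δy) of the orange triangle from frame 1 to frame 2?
(-3.0, 1.3)

The orange triangle was at (9.4, 6.5) in frame 1 and (6.4, 7.8) in frame 2.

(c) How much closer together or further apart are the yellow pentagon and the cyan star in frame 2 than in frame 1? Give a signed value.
-2.4

Distance in frame 1: 4.1. Distance in frame 2: 1.7.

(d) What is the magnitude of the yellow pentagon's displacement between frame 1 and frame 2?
2.6

The yellow pentagon moved from (6.2, 8.6) to (8.6, 7.5), a distance of √(2.4² + 1.1²) ≈ 2.6.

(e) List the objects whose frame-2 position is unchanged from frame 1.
none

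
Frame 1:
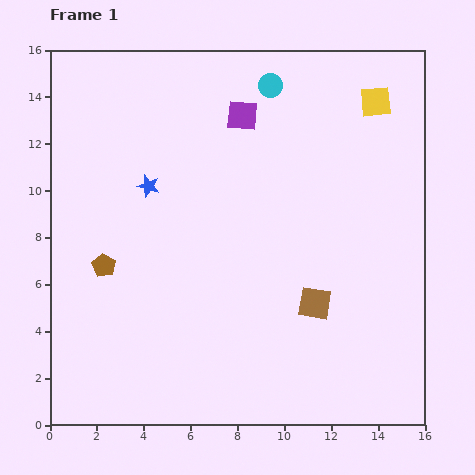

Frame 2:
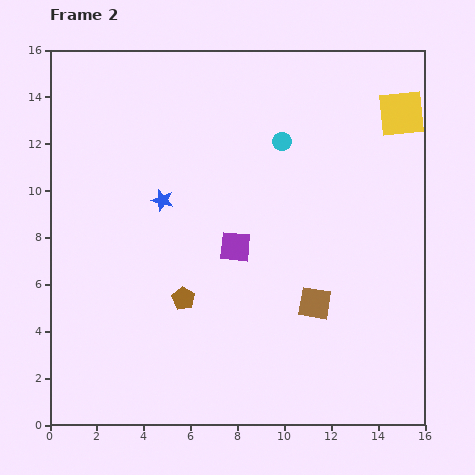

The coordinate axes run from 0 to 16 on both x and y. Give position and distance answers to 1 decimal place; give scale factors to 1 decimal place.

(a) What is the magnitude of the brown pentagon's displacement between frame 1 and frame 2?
3.7

The brown pentagon moved from (2.3, 6.8) to (5.7, 5.4), a distance of √(3.4² + 1.4²) ≈ 3.7.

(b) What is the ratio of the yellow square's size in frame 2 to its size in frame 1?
1.5×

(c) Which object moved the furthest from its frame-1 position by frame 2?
the purple square

(moved 5.6; next 3.7)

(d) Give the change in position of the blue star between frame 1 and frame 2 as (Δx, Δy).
(0.6, -0.6)

The blue star was at (4.2, 10.2) in frame 1 and (4.8, 9.6) in frame 2.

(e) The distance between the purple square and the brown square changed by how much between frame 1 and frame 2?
-4.4

Distance in frame 1: 8.6. Distance in frame 2: 4.2.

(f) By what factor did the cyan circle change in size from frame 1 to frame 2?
0.8×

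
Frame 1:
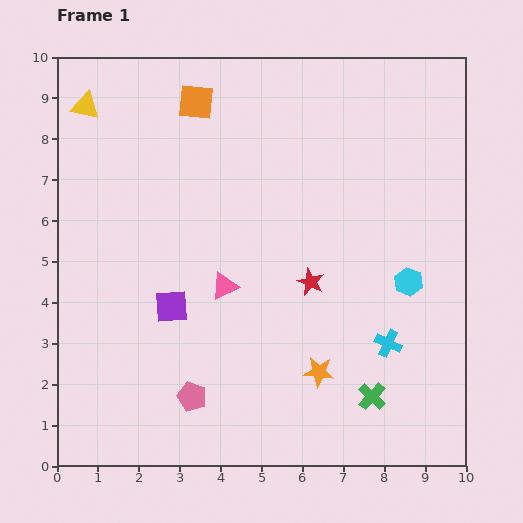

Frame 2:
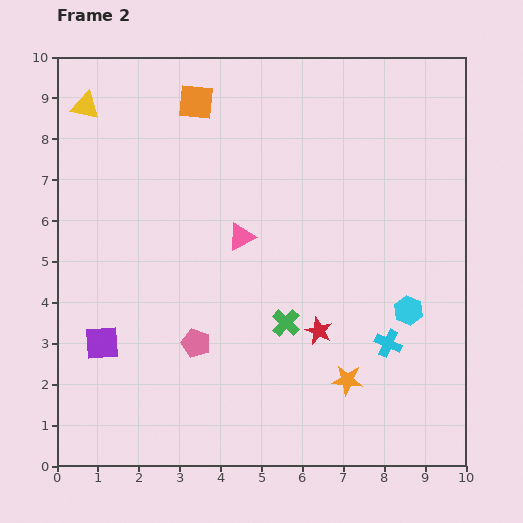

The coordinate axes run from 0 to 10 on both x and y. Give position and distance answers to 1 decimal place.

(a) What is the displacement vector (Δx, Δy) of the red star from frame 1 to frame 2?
(0.2, -1.2)

The red star was at (6.2, 4.5) in frame 1 and (6.4, 3.3) in frame 2.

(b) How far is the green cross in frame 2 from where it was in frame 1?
2.8

The green cross moved from (7.7, 1.7) to (5.6, 3.5), a distance of √(2.1² + 1.8²) ≈ 2.8.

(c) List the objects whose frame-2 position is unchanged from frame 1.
the yellow triangle, the orange square, the cyan cross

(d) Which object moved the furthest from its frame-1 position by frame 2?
the green cross

(moved 2.8; next 1.9)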